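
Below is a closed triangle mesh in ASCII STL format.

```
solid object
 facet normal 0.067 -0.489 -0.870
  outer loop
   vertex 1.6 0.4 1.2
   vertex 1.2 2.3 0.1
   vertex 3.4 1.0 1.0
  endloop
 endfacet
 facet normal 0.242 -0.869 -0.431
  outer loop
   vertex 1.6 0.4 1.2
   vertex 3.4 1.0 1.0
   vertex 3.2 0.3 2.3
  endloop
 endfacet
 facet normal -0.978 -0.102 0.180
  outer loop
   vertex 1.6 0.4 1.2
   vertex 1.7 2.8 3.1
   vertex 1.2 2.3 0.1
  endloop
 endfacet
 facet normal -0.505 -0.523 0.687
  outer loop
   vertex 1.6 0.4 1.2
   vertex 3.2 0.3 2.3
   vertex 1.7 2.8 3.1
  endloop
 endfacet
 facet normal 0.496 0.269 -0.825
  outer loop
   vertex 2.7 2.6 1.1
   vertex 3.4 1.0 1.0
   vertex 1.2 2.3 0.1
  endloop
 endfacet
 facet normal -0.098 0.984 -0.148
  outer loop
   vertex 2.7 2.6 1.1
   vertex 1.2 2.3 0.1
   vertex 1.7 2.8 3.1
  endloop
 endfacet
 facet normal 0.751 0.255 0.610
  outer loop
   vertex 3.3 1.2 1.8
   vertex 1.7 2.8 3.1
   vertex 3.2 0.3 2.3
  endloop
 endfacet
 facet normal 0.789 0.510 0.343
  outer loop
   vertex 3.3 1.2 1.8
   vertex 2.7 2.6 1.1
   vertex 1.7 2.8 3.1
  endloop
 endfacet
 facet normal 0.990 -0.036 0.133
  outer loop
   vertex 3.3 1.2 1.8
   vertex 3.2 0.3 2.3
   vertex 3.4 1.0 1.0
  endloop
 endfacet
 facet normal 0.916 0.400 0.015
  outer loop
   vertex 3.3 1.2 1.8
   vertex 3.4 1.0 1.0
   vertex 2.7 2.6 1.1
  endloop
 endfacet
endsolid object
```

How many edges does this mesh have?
15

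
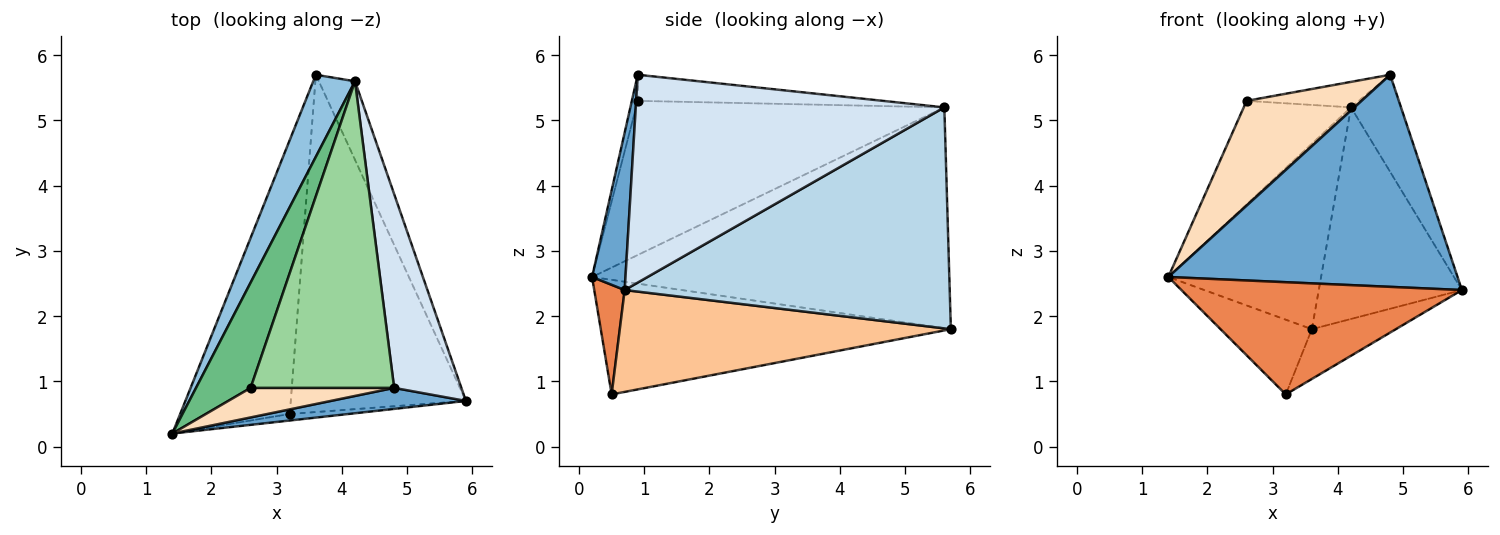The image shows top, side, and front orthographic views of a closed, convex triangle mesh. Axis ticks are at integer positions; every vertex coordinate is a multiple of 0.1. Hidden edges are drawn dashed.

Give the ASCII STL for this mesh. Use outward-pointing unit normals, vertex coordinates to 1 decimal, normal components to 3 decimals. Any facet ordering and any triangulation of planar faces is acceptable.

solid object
 facet normal 0.114 -0.989 0.098
  outer loop
   vertex 4.8 0.9 5.7
   vertex 1.4 0.2 2.6
   vertex 5.9 0.7 2.4
  endloop
 endfacet
 facet normal -0.906 0.387 0.171
  outer loop
   vertex 4.2 5.6 5.2
   vertex 3.6 5.7 1.8
   vertex 1.4 0.2 2.6
  endloop
 endfacet
 facet normal 0.905 0.399 -0.148
  outer loop
   vertex 4.2 5.6 5.2
   vertex 5.9 0.7 2.4
   vertex 3.6 5.7 1.8
  endloop
 endfacet
 facet normal 0.940 0.152 0.304
  outer loop
   vertex 4.2 5.6 5.2
   vertex 4.8 0.9 5.7
   vertex 5.9 0.7 2.4
  endloop
 endfacet
 facet normal 0.108 -0.993 -0.058
  outer loop
   vertex 3.2 0.5 0.8
   vertex 5.9 0.7 2.4
   vertex 1.4 0.2 2.6
  endloop
 endfacet
 facet normal -0.710 0.185 -0.679
  outer loop
   vertex 3.2 0.5 0.8
   vertex 1.4 0.2 2.6
   vertex 3.6 5.7 1.8
  endloop
 endfacet
 facet normal 0.499 0.127 -0.857
  outer loop
   vertex 3.2 0.5 0.8
   vertex 3.6 5.7 1.8
   vertex 5.9 0.7 2.4
  endloop
 endfacet
 facet normal -0.049 -0.961 0.271
  outer loop
   vertex 2.6 0.9 5.3
   vertex 1.4 0.2 2.6
   vertex 4.8 0.9 5.7
  endloop
 endfacet
 facet normal -0.896 0.312 0.317
  outer loop
   vertex 2.6 0.9 5.3
   vertex 4.2 5.6 5.2
   vertex 1.4 0.2 2.6
  endloop
 endfacet
 facet normal -0.178 0.082 0.981
  outer loop
   vertex 2.6 0.9 5.3
   vertex 4.8 0.9 5.7
   vertex 4.2 5.6 5.2
  endloop
 endfacet
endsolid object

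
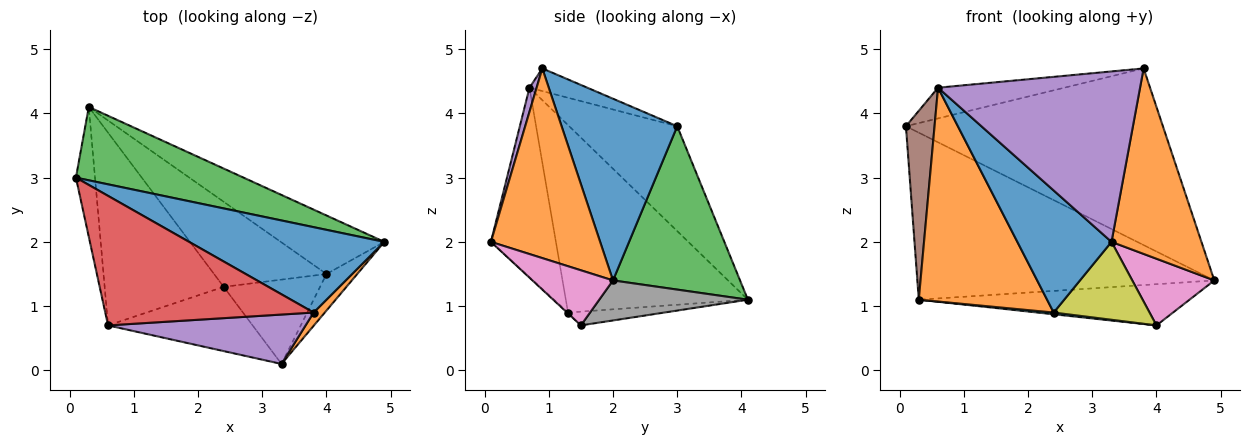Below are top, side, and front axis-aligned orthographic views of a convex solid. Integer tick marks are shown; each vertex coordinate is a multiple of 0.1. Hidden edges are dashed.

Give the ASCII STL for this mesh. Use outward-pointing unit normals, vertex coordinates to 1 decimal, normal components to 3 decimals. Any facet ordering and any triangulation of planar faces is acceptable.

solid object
 facet normal 0.376 0.834 0.403
  outer loop
   vertex 3.8 0.9 4.7
   vertex 4.9 2.0 1.4
   vertex 0.1 3.0 3.8
  endloop
 endfacet
 facet normal 0.771 -0.635 0.045
  outer loop
   vertex 3.8 0.9 4.7
   vertex 3.3 0.1 2.0
   vertex 4.9 2.0 1.4
  endloop
 endfacet
 facet normal 0.365 0.853 0.374
  outer loop
   vertex 0.3 4.1 1.1
   vertex 0.1 3.0 3.8
   vertex 4.9 2.0 1.4
  endloop
 endfacet
 facet normal -0.105 0.230 0.968
  outer loop
   vertex 0.6 0.7 4.4
   vertex 3.8 0.9 4.7
   vertex 0.1 3.0 3.8
  endloop
 endfacet
 facet normal 0.034 -0.960 0.278
  outer loop
   vertex 0.6 0.7 4.4
   vertex 3.3 0.1 2.0
   vertex 3.8 0.9 4.7
  endloop
 endfacet
 facet normal -0.952 -0.252 -0.173
  outer loop
   vertex 0.6 0.7 4.4
   vertex 0.1 3.0 3.8
   vertex 0.3 4.1 1.1
  endloop
 endfacet
 facet normal 0.652 -0.664 -0.364
  outer loop
   vertex 4.0 1.5 0.7
   vertex 4.9 2.0 1.4
   vertex 3.3 0.1 2.0
  endloop
 endfacet
 facet normal 0.301 0.549 -0.780
  outer loop
   vertex 4.0 1.5 0.7
   vertex 0.3 4.1 1.1
   vertex 4.9 2.0 1.4
  endloop
 endfacet
 facet normal -0.007 -0.679 -0.735
  outer loop
   vertex 2.4 1.3 0.9
   vertex 4.0 1.5 0.7
   vertex 3.3 0.1 2.0
  endloop
 endfacet
 facet normal -0.122 -0.020 -0.992
  outer loop
   vertex 2.4 1.3 0.9
   vertex 0.3 4.1 1.1
   vertex 4.0 1.5 0.7
  endloop
 endfacet
 facet normal -0.521 -0.755 -0.397
  outer loop
   vertex 2.4 1.3 0.9
   vertex 3.3 0.1 2.0
   vertex 0.6 0.7 4.4
  endloop
 endfacet
 facet normal -0.726 -0.511 -0.461
  outer loop
   vertex 2.4 1.3 0.9
   vertex 0.6 0.7 4.4
   vertex 0.3 4.1 1.1
  endloop
 endfacet
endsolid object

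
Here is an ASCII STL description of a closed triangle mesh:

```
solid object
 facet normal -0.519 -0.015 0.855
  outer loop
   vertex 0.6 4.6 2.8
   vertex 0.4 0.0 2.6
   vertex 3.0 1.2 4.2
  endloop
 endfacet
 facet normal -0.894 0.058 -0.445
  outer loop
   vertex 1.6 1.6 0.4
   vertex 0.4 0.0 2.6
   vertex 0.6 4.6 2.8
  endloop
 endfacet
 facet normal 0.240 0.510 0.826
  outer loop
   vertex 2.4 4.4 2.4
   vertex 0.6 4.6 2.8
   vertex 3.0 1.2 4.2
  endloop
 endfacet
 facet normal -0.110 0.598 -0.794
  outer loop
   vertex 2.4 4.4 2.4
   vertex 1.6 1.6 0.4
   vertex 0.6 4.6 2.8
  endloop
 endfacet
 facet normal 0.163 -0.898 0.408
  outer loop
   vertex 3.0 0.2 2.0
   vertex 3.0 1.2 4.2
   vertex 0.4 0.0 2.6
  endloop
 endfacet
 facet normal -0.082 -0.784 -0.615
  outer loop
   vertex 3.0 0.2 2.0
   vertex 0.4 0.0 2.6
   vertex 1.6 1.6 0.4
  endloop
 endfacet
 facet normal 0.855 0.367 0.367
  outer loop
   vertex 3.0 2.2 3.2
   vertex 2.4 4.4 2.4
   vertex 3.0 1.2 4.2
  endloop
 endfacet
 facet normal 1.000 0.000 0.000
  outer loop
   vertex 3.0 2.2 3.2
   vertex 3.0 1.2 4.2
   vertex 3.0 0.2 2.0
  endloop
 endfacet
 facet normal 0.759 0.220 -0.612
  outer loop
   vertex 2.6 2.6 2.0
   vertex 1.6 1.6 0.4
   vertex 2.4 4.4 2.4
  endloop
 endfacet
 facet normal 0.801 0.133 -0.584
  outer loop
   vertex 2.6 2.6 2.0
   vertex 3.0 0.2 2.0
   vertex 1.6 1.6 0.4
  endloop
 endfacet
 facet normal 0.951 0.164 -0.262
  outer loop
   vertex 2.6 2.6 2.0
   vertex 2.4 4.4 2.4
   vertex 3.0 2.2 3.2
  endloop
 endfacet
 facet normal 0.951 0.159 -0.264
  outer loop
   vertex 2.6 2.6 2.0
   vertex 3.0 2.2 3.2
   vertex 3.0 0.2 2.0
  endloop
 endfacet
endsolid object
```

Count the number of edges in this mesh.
18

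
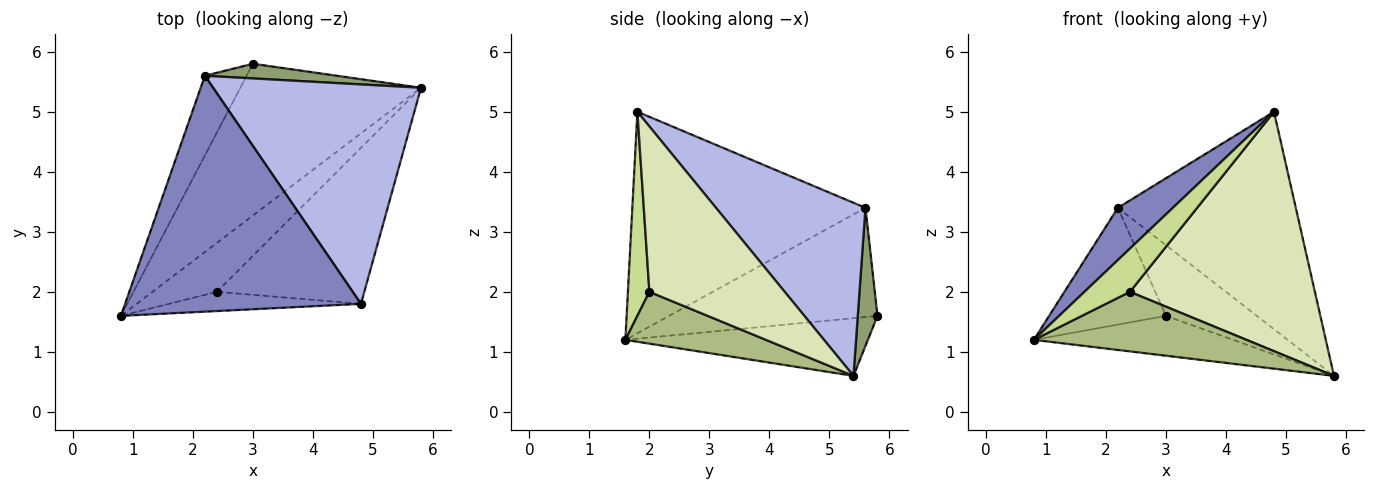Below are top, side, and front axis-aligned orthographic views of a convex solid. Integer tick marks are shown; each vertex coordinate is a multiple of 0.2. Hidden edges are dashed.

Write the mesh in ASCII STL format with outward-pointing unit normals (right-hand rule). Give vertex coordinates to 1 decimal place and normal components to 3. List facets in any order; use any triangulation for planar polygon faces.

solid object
 facet normal -0.295 0.243 -0.924
  outer loop
   vertex 3.0 5.8 1.6
   vertex 5.8 5.4 0.6
   vertex 0.8 1.6 1.2
  endloop
 endfacet
 facet normal -0.676 -0.159 0.720
  outer loop
   vertex 2.2 5.6 3.4
   vertex 0.8 1.6 1.2
   vertex 4.8 1.8 5.0
  endloop
 endfacet
 facet normal -0.828 0.464 -0.316
  outer loop
   vertex 2.2 5.6 3.4
   vertex 3.0 5.8 1.6
   vertex 0.8 1.6 1.2
  endloop
 endfacet
 facet normal 0.509 0.606 0.611
  outer loop
   vertex 2.2 5.6 3.4
   vertex 4.8 1.8 5.0
   vertex 5.8 5.4 0.6
  endloop
 endfacet
 facet normal 0.208 0.958 0.199
  outer loop
   vertex 2.2 5.6 3.4
   vertex 5.8 5.4 0.6
   vertex 3.0 5.8 1.6
  endloop
 endfacet
 facet normal 0.455 -0.688 -0.566
  outer loop
   vertex 2.4 2.0 2.0
   vertex 0.8 1.6 1.2
   vertex 5.8 5.4 0.6
  endloop
 endfacet
 facet normal 0.396 -0.839 -0.373
  outer loop
   vertex 2.4 2.0 2.0
   vertex 4.8 1.8 5.0
   vertex 0.8 1.6 1.2
  endloop
 endfacet
 facet normal 0.523 -0.714 -0.466
  outer loop
   vertex 2.4 2.0 2.0
   vertex 5.8 5.4 0.6
   vertex 4.8 1.8 5.0
  endloop
 endfacet
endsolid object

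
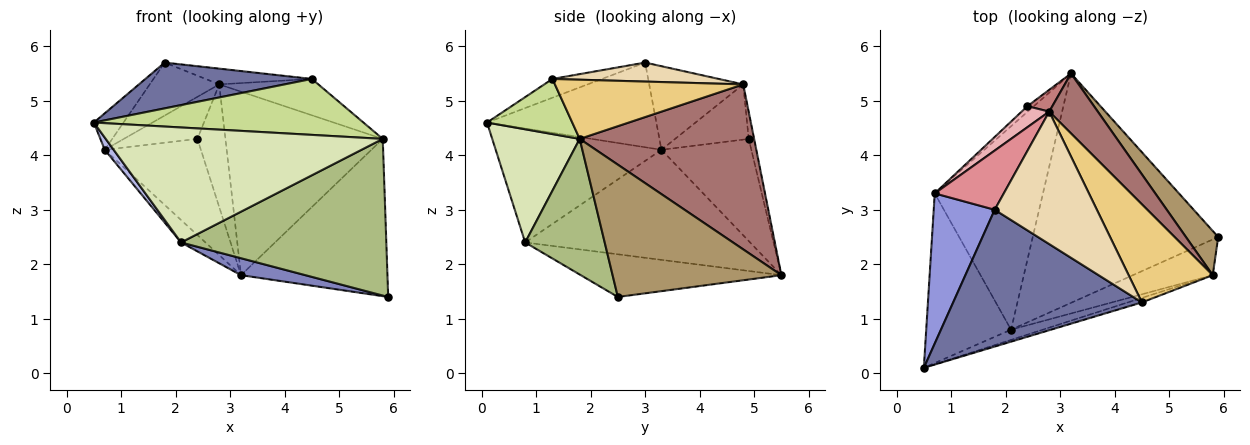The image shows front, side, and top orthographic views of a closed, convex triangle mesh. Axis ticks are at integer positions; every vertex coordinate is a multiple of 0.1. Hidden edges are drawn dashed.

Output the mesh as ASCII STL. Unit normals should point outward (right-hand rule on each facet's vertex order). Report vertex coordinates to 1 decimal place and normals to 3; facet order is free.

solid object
 facet normal -0.094 -0.316 0.944
  outer loop
   vertex 4.5 1.3 5.4
   vertex 1.8 3.0 5.7
   vertex 0.5 0.1 4.6
  endloop
 endfacet
 facet normal -0.224 -0.072 -0.972
  outer loop
   vertex 2.1 0.8 2.4
   vertex 3.2 5.5 1.8
   vertex 5.9 2.5 1.4
  endloop
 endfacet
 facet normal -0.803 0.141 0.579
  outer loop
   vertex 0.7 3.3 4.1
   vertex 0.5 0.1 4.6
   vertex 1.8 3.0 5.7
  endloop
 endfacet
 facet normal -0.801 -0.043 -0.597
  outer loop
   vertex 0.7 3.3 4.1
   vertex 2.1 0.8 2.4
   vertex 0.5 0.1 4.6
  endloop
 endfacet
 facet normal -0.711 0.077 -0.699
  outer loop
   vertex 0.7 3.3 4.1
   vertex 3.2 5.5 1.8
   vertex 2.1 0.8 2.4
  endloop
 endfacet
 facet normal 0.353 -0.912 -0.208
  outer loop
   vertex 5.8 1.8 4.3
   vertex 2.1 0.8 2.4
   vertex 5.9 2.5 1.4
  endloop
 endfacet
 facet normal 0.301 -0.951 -0.077
  outer loop
   vertex 5.8 1.8 4.3
   vertex 4.5 1.3 5.4
   vertex 0.5 0.1 4.6
  endloop
 endfacet
 facet normal 0.300 -0.950 -0.084
  outer loop
   vertex 5.8 1.8 4.3
   vertex 0.5 0.1 4.6
   vertex 2.1 0.8 2.4
  endloop
 endfacet
 facet normal 0.743 0.644 0.181
  outer loop
   vertex 5.8 1.8 4.3
   vertex 5.9 2.5 1.4
   vertex 3.2 5.5 1.8
  endloop
 endfacet
 facet normal -0.682 0.730 -0.043
  outer loop
   vertex 2.4 4.9 4.3
   vertex 3.2 5.5 1.8
   vertex 0.7 3.3 4.1
  endloop
 endfacet
 facet normal 0.551 0.290 0.783
  outer loop
   vertex 2.8 4.8 5.3
   vertex 4.5 1.3 5.4
   vertex 5.8 1.8 4.3
  endloop
 endfacet
 facet normal 0.182 0.116 0.976
  outer loop
   vertex 2.8 4.8 5.3
   vertex 1.8 3.0 5.7
   vertex 4.5 1.3 5.4
  endloop
 endfacet
 facet normal 0.725 0.654 0.214
  outer loop
   vertex 2.8 4.8 5.3
   vertex 5.8 1.8 4.3
   vertex 3.2 5.5 1.8
  endloop
 endfacet
 facet normal -0.188 0.967 0.172
  outer loop
   vertex 2.8 4.8 5.3
   vertex 3.2 5.5 1.8
   vertex 2.4 4.9 4.3
  endloop
 endfacet
 facet normal -0.670 0.495 0.553
  outer loop
   vertex 2.8 4.8 5.3
   vertex 0.7 3.3 4.1
   vertex 1.8 3.0 5.7
  endloop
 endfacet
 facet normal -0.667 0.667 0.333
  outer loop
   vertex 2.8 4.8 5.3
   vertex 2.4 4.9 4.3
   vertex 0.7 3.3 4.1
  endloop
 endfacet
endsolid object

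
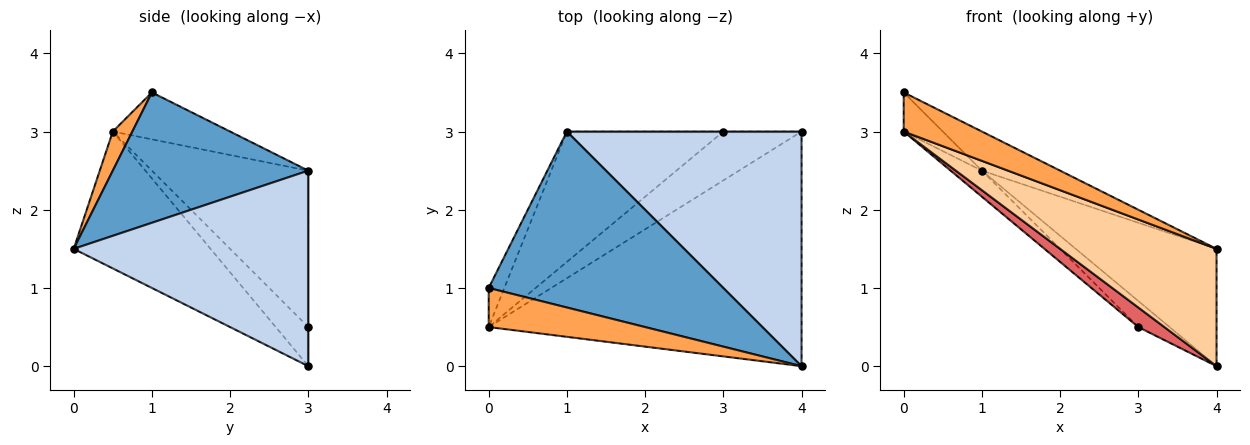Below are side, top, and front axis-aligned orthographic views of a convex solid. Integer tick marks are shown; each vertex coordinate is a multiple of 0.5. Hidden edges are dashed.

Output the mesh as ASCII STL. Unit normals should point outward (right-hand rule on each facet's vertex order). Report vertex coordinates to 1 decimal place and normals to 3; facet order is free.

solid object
 facet normal 0.477 0.191 0.858
  outer loop
   vertex 1.0 3.0 2.5
   vertex 0.0 1.0 3.5
   vertex 4.0 0.0 1.5
  endloop
 endfacet
 facet normal 0.598 0.359 0.717
  outer loop
   vertex 1.0 3.0 2.5
   vertex 4.0 0.0 1.5
   vertex 4.0 3.0 0.0
  endloop
 endfacet
 facet normal 0.174 -0.696 0.696
  outer loop
   vertex 0.0 0.5 3.0
   vertex 4.0 0.0 1.5
   vertex 0.0 1.0 3.5
  endloop
 endfacet
 facet normal -0.364 -0.416 -0.833
  outer loop
   vertex 0.0 0.5 3.0
   vertex 4.0 3.0 0.0
   vertex 4.0 0.0 1.5
  endloop
 endfacet
 facet normal -0.905 0.302 -0.302
  outer loop
   vertex 0.0 0.5 3.0
   vertex 0.0 1.0 3.5
   vertex 1.0 3.0 2.5
  endloop
 endfacet
 facet normal 0.000 1.000 0.000
  outer loop
   vertex 3.0 3.0 0.5
   vertex 1.0 3.0 2.5
   vertex 4.0 3.0 0.0
  endloop
 endfacet
 facet normal -0.421 -0.337 -0.842
  outer loop
   vertex 3.0 3.0 0.5
   vertex 4.0 3.0 0.0
   vertex 0.0 0.5 3.0
  endloop
 endfacet
 facet normal -0.700 0.140 -0.700
  outer loop
   vertex 3.0 3.0 0.5
   vertex 0.0 0.5 3.0
   vertex 1.0 3.0 2.5
  endloop
 endfacet
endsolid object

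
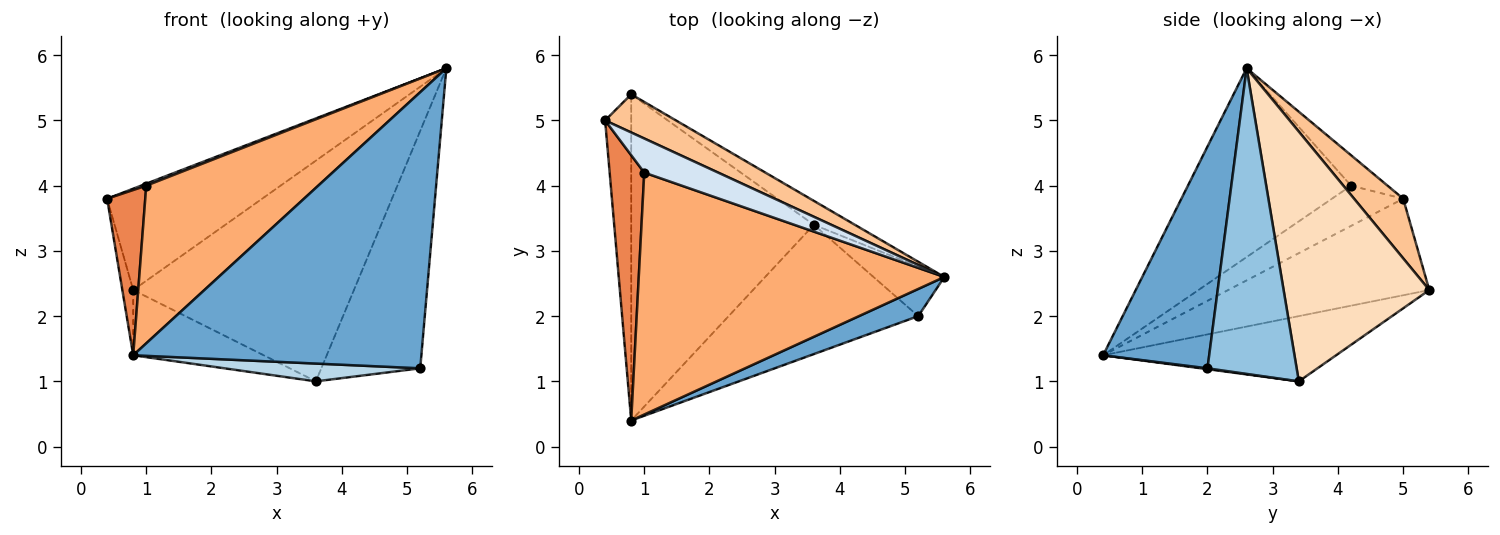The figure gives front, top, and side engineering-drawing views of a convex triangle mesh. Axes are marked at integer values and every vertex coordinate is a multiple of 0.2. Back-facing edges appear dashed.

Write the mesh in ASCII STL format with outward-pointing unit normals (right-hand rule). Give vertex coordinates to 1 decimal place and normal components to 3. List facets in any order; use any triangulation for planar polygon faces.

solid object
 facet normal 0.344 -0.934 0.092
  outer loop
   vertex 5.2 2.0 1.2
   vertex 5.6 2.6 5.8
   vertex 0.8 0.4 1.4
  endloop
 endfacet
 facet normal 0.662 0.734 -0.153
  outer loop
   vertex 5.2 2.0 1.2
   vertex 3.6 3.4 1.0
   vertex 5.6 2.6 5.8
  endloop
 endfacet
 facet normal 0.005 -0.136 -0.991
  outer loop
   vertex 5.2 2.0 1.2
   vertex 0.8 0.4 1.4
   vertex 3.6 3.4 1.0
  endloop
 endfacet
 facet normal -0.380 -0.054 0.923
  outer loop
   vertex 1.0 4.2 4.0
   vertex 5.6 2.6 5.8
   vertex 0.4 5.0 3.8
  endloop
 endfacet
 facet normal -0.703 -0.376 0.604
  outer loop
   vertex 1.0 4.2 4.0
   vertex 0.4 5.0 3.8
   vertex 0.8 0.4 1.4
  endloop
 endfacet
 facet normal -0.460 -0.485 0.744
  outer loop
   vertex 1.0 4.2 4.0
   vertex 0.8 0.4 1.4
   vertex 5.6 2.6 5.8
  endloop
 endfacet
 facet normal 0.284 0.897 0.338
  outer loop
   vertex 0.8 5.4 2.4
   vertex 0.4 5.0 3.8
   vertex 5.6 2.6 5.8
  endloop
 endfacet
 facet normal 0.549 0.831 -0.090
  outer loop
   vertex 0.8 5.4 2.4
   vertex 5.6 2.6 5.8
   vertex 3.6 3.4 1.0
  endloop
 endfacet
 facet normal -0.964 0.052 -0.261
  outer loop
   vertex 0.8 5.4 2.4
   vertex 0.8 0.4 1.4
   vertex 0.4 5.0 3.8
  endloop
 endfacet
 facet normal -0.331 0.185 -0.925
  outer loop
   vertex 0.8 5.4 2.4
   vertex 3.6 3.4 1.0
   vertex 0.8 0.4 1.4
  endloop
 endfacet
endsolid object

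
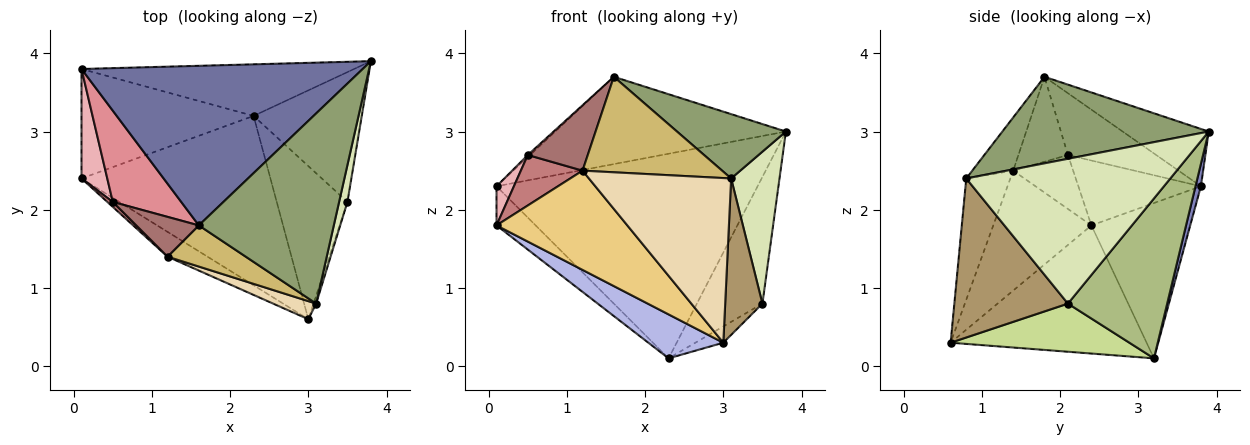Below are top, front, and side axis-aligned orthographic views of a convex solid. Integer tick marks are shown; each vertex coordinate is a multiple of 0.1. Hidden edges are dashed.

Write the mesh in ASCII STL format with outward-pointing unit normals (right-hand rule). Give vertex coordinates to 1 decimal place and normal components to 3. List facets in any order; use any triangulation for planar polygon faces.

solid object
 facet normal -0.176 0.472 0.864
  outer loop
   vertex 1.6 1.8 3.7
   vertex 3.8 3.9 3.0
   vertex 0.1 3.8 2.3
  endloop
 endfacet
 facet normal 0.020 0.969 -0.244
  outer loop
   vertex 2.3 3.2 0.1
   vertex 0.1 3.8 2.3
   vertex 3.8 3.9 3.0
  endloop
 endfacet
 facet normal -0.648 0.256 -0.718
  outer loop
   vertex 0.1 2.4 1.8
   vertex 0.1 3.8 2.3
   vertex 2.3 3.2 0.1
  endloop
 endfacet
 facet normal -0.549 -0.210 -0.809
  outer loop
   vertex 0.1 2.4 1.8
   vertex 2.3 3.2 0.1
   vertex 3.0 0.6 0.3
  endloop
 endfacet
 facet normal 0.519 -0.274 0.810
  outer loop
   vertex 3.1 0.8 2.4
   vertex 3.8 3.9 3.0
   vertex 1.6 1.8 3.7
  endloop
 endfacet
 facet normal 0.727 0.480 -0.492
  outer loop
   vertex 3.5 2.1 0.8
   vertex 2.3 3.2 0.1
   vertex 3.8 3.9 3.0
  endloop
 endfacet
 facet normal 0.561 0.088 -0.823
  outer loop
   vertex 3.5 2.1 0.8
   vertex 3.0 0.6 0.3
   vertex 2.3 3.2 0.1
  endloop
 endfacet
 facet normal 0.972 -0.230 0.056
  outer loop
   vertex 3.5 2.1 0.8
   vertex 3.8 3.9 3.0
   vertex 3.1 0.8 2.4
  endloop
 endfacet
 facet normal 0.950 -0.312 -0.016
  outer loop
   vertex 3.5 2.1 0.8
   vertex 3.1 0.8 2.4
   vertex 3.0 0.6 0.3
  endloop
 endfacet
 facet normal -0.260 -0.887 0.382
  outer loop
   vertex 1.2 1.4 2.5
   vertex 3.1 0.8 2.4
   vertex 1.6 1.8 3.7
  endloop
 endfacet
 facet normal -0.588 -0.784 -0.196
  outer loop
   vertex 1.2 1.4 2.5
   vertex 0.1 2.4 1.8
   vertex 3.0 0.6 0.3
  endloop
 endfacet
 facet normal -0.294 -0.950 0.104
  outer loop
   vertex 1.2 1.4 2.5
   vertex 3.0 0.6 0.3
   vertex 3.1 0.8 2.4
  endloop
 endfacet
 facet normal -0.577 -0.698 0.425
  outer loop
   vertex 0.5 2.1 2.7
   vertex 1.2 1.4 2.5
   vertex 1.6 1.8 3.7
  endloop
 endfacet
 facet normal -0.695 -0.715 0.071
  outer loop
   vertex 0.5 2.1 2.7
   vertex 0.1 2.4 1.8
   vertex 1.2 1.4 2.5
  endloop
 endfacet
 facet normal -0.670 0.017 0.742
  outer loop
   vertex 0.5 2.1 2.7
   vertex 1.6 1.8 3.7
   vertex 0.1 3.8 2.3
  endloop
 endfacet
 facet normal -0.921 -0.131 0.366
  outer loop
   vertex 0.5 2.1 2.7
   vertex 0.1 3.8 2.3
   vertex 0.1 2.4 1.8
  endloop
 endfacet
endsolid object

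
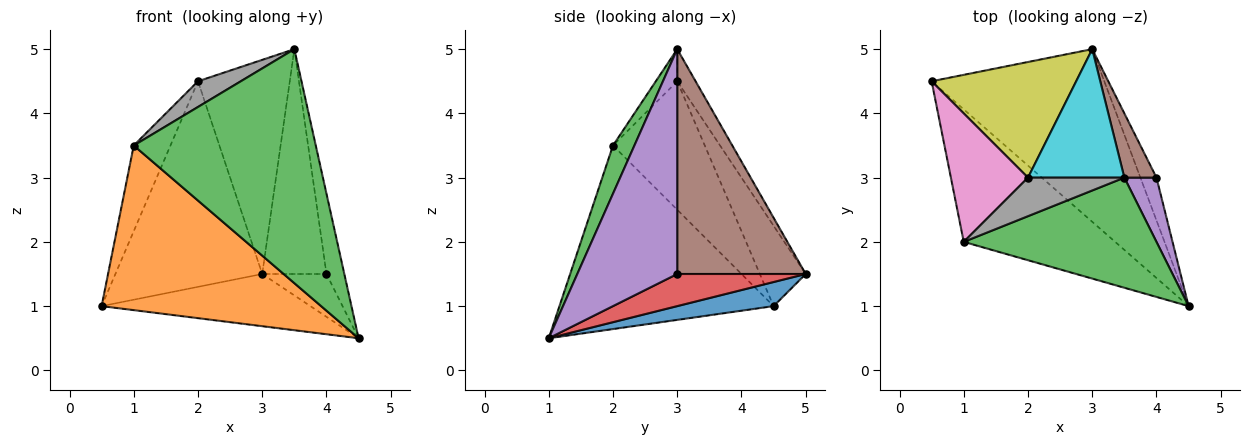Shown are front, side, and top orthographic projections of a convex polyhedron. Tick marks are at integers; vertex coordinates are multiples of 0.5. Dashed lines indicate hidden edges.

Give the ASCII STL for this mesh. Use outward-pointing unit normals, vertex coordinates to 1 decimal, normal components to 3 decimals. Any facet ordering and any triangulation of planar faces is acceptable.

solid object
 facet normal 0.132 0.287 -0.949
  outer loop
   vertex 3.0 5.0 1.5
   vertex 4.5 1.0 0.5
   vertex 0.5 4.5 1.0
  endloop
 endfacet
 facet normal -0.605 -0.620 -0.499
  outer loop
   vertex 1.0 2.0 3.5
   vertex 0.5 4.5 1.0
   vertex 4.5 1.0 0.5
  endloop
 endfacet
 facet normal 0.106 -0.900 0.423
  outer loop
   vertex 1.0 2.0 3.5
   vertex 4.5 1.0 0.5
   vertex 3.5 3.0 5.0
  endloop
 endfacet
 facet normal 0.816 0.408 -0.408
  outer loop
   vertex 4.0 3.0 1.5
   vertex 4.5 1.0 0.5
   vertex 3.0 5.0 1.5
  endloop
 endfacet
 facet normal 0.975 0.174 0.139
  outer loop
   vertex 4.0 3.0 1.5
   vertex 3.5 3.0 5.0
   vertex 4.5 1.0 0.5
  endloop
 endfacet
 facet normal 0.887 0.444 0.127
  outer loop
   vertex 4.0 3.0 1.5
   vertex 3.0 5.0 1.5
   vertex 3.5 3.0 5.0
  endloop
 endfacet
 facet normal -0.811 0.324 0.487
  outer loop
   vertex 2.0 3.0 4.5
   vertex 0.5 4.5 1.0
   vertex 1.0 2.0 3.5
  endloop
 endfacet
 facet normal -0.267 -0.535 0.802
  outer loop
   vertex 2.0 3.0 4.5
   vertex 1.0 2.0 3.5
   vertex 3.5 3.0 5.0
  endloop
 endfacet
 facet normal -0.263 0.841 0.473
  outer loop
   vertex 2.0 3.0 4.5
   vertex 3.0 5.0 1.5
   vertex 0.5 4.5 1.0
  endloop
 endfacet
 facet normal -0.169 0.845 0.507
  outer loop
   vertex 2.0 3.0 4.5
   vertex 3.5 3.0 5.0
   vertex 3.0 5.0 1.5
  endloop
 endfacet
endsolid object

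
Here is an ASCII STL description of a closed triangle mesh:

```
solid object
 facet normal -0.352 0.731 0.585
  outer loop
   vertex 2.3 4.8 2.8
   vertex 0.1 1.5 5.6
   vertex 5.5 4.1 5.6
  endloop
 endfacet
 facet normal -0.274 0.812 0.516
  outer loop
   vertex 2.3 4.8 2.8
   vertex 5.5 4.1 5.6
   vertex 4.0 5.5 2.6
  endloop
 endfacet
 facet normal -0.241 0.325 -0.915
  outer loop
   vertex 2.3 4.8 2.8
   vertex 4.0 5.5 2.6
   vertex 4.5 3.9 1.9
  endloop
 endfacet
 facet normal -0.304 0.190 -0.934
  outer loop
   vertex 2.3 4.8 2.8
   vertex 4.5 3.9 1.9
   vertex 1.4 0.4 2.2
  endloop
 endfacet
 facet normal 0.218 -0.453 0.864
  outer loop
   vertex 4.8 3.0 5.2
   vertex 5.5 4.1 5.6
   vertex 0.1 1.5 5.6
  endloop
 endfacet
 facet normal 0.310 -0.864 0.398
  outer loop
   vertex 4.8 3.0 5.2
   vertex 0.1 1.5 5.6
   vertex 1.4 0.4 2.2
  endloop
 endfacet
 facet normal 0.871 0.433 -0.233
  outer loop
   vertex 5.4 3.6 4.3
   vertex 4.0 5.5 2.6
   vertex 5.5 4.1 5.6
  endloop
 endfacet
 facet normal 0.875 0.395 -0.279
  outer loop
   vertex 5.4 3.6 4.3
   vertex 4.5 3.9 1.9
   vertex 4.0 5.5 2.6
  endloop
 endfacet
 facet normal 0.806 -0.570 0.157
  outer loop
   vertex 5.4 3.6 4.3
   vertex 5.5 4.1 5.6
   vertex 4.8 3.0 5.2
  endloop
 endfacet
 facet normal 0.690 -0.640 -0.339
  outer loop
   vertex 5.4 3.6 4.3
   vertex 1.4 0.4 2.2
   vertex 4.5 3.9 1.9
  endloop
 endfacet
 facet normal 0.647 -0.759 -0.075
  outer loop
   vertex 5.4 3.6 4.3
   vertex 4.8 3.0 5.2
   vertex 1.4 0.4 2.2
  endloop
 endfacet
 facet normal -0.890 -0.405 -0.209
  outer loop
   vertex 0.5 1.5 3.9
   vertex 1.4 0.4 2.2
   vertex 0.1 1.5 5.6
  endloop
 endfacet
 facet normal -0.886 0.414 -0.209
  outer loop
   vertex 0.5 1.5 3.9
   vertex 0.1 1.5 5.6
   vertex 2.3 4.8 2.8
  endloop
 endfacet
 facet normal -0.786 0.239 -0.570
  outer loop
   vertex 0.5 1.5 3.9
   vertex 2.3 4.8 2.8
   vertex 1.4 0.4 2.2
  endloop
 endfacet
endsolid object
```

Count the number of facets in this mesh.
14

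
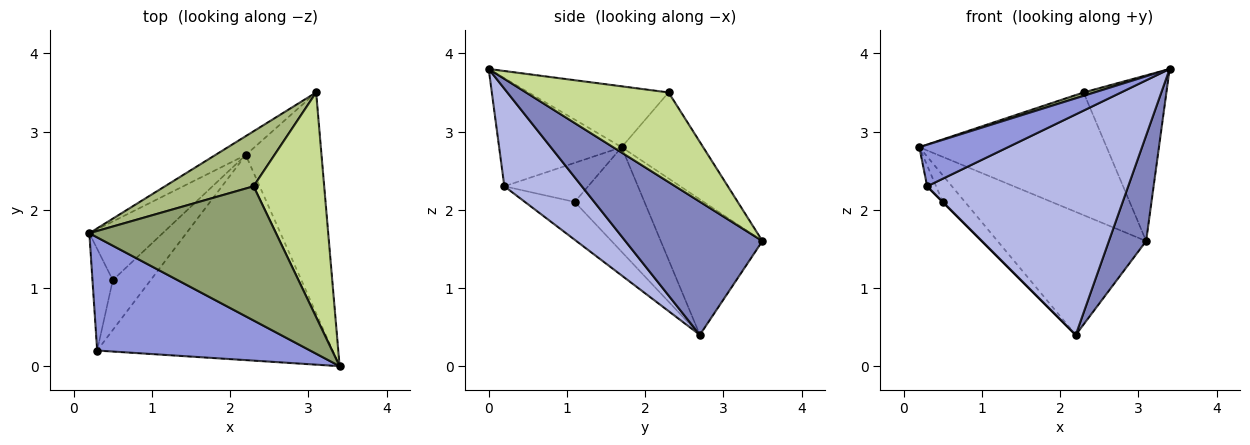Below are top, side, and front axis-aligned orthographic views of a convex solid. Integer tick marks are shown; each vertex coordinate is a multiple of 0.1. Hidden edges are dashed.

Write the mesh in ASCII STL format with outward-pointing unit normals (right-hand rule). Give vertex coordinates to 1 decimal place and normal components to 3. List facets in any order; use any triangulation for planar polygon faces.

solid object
 facet normal -0.560 0.819 -0.126
  outer loop
   vertex 2.2 2.7 0.4
   vertex 0.2 1.7 2.8
   vertex 3.1 3.5 1.6
  endloop
 endfacet
 facet normal 0.846 -0.230 -0.481
  outer loop
   vertex 2.2 2.7 0.4
   vertex 3.1 3.5 1.6
   vertex 3.4 0.0 3.8
  endloop
 endfacet
 facet normal -0.430 -0.311 0.847
  outer loop
   vertex 0.3 0.2 2.3
   vertex 3.4 0.0 3.8
   vertex 0.2 1.7 2.8
  endloop
 endfacet
 facet normal 0.272 -0.705 -0.655
  outer loop
   vertex 0.3 0.2 2.3
   vertex 2.2 2.7 0.4
   vertex 3.4 0.0 3.8
  endloop
 endfacet
 facet normal -0.310 -0.024 0.950
  outer loop
   vertex 2.3 2.3 3.5
   vertex 0.2 1.7 2.8
   vertex 3.4 0.0 3.8
  endloop
 endfacet
 facet normal -0.369 0.848 0.380
  outer loop
   vertex 2.3 2.3 3.5
   vertex 3.1 3.5 1.6
   vertex 0.2 1.7 2.8
  endloop
 endfacet
 facet normal 0.715 0.415 0.563
  outer loop
   vertex 2.3 2.3 3.5
   vertex 3.4 0.0 3.8
   vertex 3.1 3.5 1.6
  endloop
 endfacet
 facet normal -0.792 0.252 -0.555
  outer loop
   vertex 0.5 1.1 2.1
   vertex 0.2 1.7 2.8
   vertex 2.2 2.7 0.4
  endloop
 endfacet
 facet normal -0.883 0.094 -0.459
  outer loop
   vertex 0.5 1.1 2.1
   vertex 0.3 0.2 2.3
   vertex 0.2 1.7 2.8
  endloop
 endfacet
 facet normal -0.707 0.000 -0.707
  outer loop
   vertex 0.5 1.1 2.1
   vertex 2.2 2.7 0.4
   vertex 0.3 0.2 2.3
  endloop
 endfacet
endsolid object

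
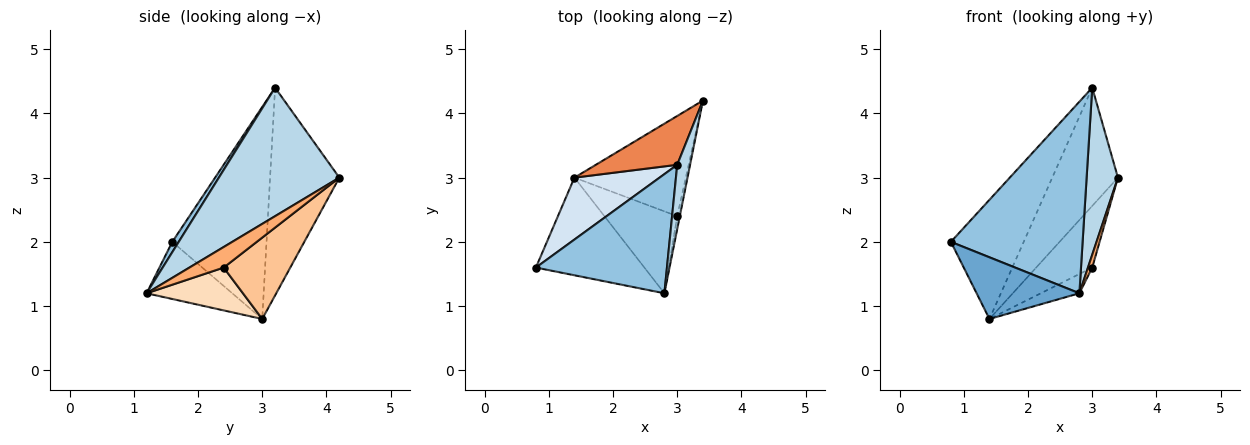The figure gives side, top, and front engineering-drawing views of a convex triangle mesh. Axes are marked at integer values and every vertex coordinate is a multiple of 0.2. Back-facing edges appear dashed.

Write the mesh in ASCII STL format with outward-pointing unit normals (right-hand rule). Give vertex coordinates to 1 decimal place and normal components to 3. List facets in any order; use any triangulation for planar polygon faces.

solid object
 facet normal -0.407 -0.488 -0.772
  outer loop
   vertex 1.4 3.0 0.8
   vertex 2.8 1.2 1.2
   vertex 0.8 1.6 2.0
  endloop
 endfacet
 facet normal 0.041 -0.848 0.528
  outer loop
   vertex 3.0 3.2 4.4
   vertex 0.8 1.6 2.0
   vertex 2.8 1.2 1.2
  endloop
 endfacet
 facet normal 0.963 -0.250 0.096
  outer loop
   vertex 3.0 3.2 4.4
   vertex 2.8 1.2 1.2
   vertex 3.4 4.2 3.0
  endloop
 endfacet
 facet normal -0.754 0.583 0.303
  outer loop
   vertex 3.0 3.2 4.4
   vertex 1.4 3.0 0.8
   vertex 0.8 1.6 2.0
  endloop
 endfacet
 facet normal -0.698 0.662 0.273
  outer loop
   vertex 3.0 3.2 4.4
   vertex 3.4 4.2 3.0
   vertex 1.4 3.0 0.8
  endloop
 endfacet
 facet normal 0.985 -0.123 -0.123
  outer loop
   vertex 3.0 2.4 1.6
   vertex 3.4 4.2 3.0
   vertex 2.8 1.2 1.2
  endloop
 endfacet
 facet normal 0.528 0.445 -0.723
  outer loop
   vertex 3.0 2.4 1.6
   vertex 1.4 3.0 0.8
   vertex 3.4 4.2 3.0
  endloop
 endfacet
 facet normal 0.497 0.199 -0.845
  outer loop
   vertex 3.0 2.4 1.6
   vertex 2.8 1.2 1.2
   vertex 1.4 3.0 0.8
  endloop
 endfacet
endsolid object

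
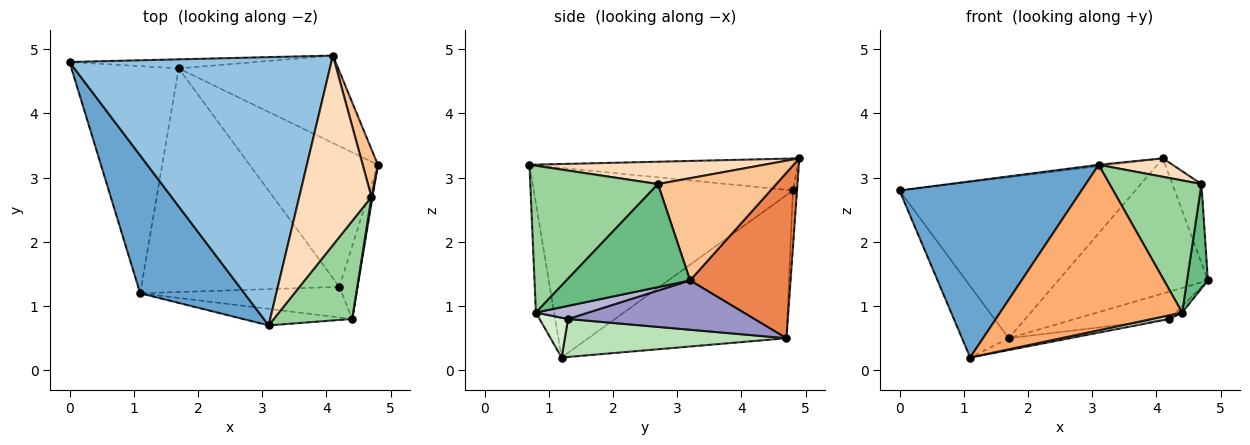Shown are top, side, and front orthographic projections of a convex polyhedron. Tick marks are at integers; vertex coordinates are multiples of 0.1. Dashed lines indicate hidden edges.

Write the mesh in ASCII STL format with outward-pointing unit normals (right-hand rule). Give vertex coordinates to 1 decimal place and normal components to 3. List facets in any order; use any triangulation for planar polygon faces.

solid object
 facet normal -0.746 -0.524 0.410
  outer loop
   vertex 3.1 0.7 3.2
   vertex 0.0 4.8 2.8
   vertex 1.1 1.2 0.2
  endloop
 endfacet
 facet normal -0.121 0.005 0.993
  outer loop
   vertex 4.1 4.9 3.3
   vertex 0.0 4.8 2.8
   vertex 3.1 0.7 3.2
  endloop
 endfacet
 facet normal -0.786 0.185 -0.589
  outer loop
   vertex 1.7 4.7 0.5
   vertex 1.1 1.2 0.2
   vertex 0.0 4.8 2.8
  endloop
 endfacet
 facet normal -0.017 0.998 -0.056
  outer loop
   vertex 1.7 4.7 0.5
   vertex 0.0 4.8 2.8
   vertex 4.1 4.9 3.3
  endloop
 endfacet
 facet normal 0.491 0.731 -0.473
  outer loop
   vertex 1.7 4.7 0.5
   vertex 4.1 4.9 3.3
   vertex 4.8 3.2 1.4
  endloop
 endfacet
 facet normal -0.099 -0.990 -0.099
  outer loop
   vertex 4.4 0.8 0.9
   vertex 3.1 0.7 3.2
   vertex 1.1 1.2 0.2
  endloop
 endfacet
 facet normal 0.961 0.236 0.143
  outer loop
   vertex 4.7 2.7 2.9
   vertex 4.8 3.2 1.4
   vertex 4.1 4.9 3.3
  endloop
 endfacet
 facet normal 0.294 -0.093 0.951
  outer loop
   vertex 4.7 2.7 2.9
   vertex 4.1 4.9 3.3
   vertex 3.1 0.7 3.2
  endloop
 endfacet
 facet normal 0.986 -0.166 0.010
  outer loop
   vertex 4.7 2.7 2.9
   vertex 4.4 0.8 0.9
   vertex 4.8 3.2 1.4
  endloop
 endfacet
 facet normal 0.745 -0.536 0.398
  outer loop
   vertex 4.7 2.7 2.9
   vertex 3.1 0.7 3.2
   vertex 4.4 0.8 0.9
  endloop
 endfacet
 facet normal 0.188 0.052 -0.981
  outer loop
   vertex 4.2 1.3 0.8
   vertex 1.1 1.2 0.2
   vertex 1.7 4.7 0.5
  endloop
 endfacet
 facet normal 0.192 -0.118 -0.974
  outer loop
   vertex 4.2 1.3 0.8
   vertex 4.4 0.8 0.9
   vertex 1.1 1.2 0.2
  endloop
 endfacet
 facet normal 0.353 0.179 -0.918
  outer loop
   vertex 4.2 1.3 0.8
   vertex 1.7 4.7 0.5
   vertex 4.8 3.2 1.4
  endloop
 endfacet
 facet normal 0.583 0.071 -0.809
  outer loop
   vertex 4.2 1.3 0.8
   vertex 4.8 3.2 1.4
   vertex 4.4 0.8 0.9
  endloop
 endfacet
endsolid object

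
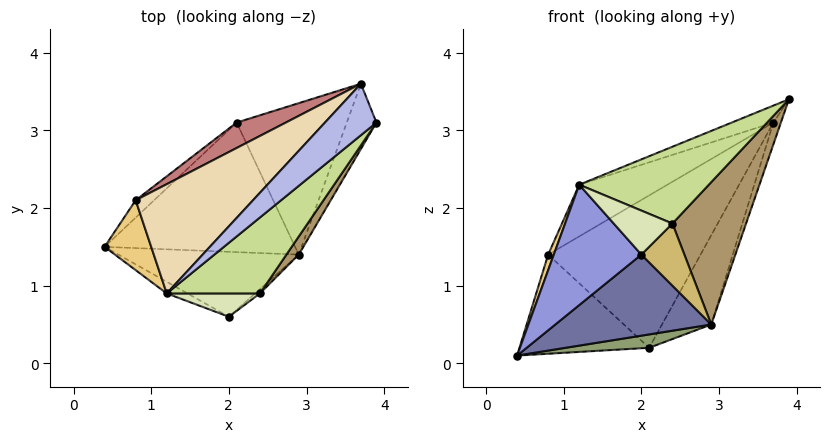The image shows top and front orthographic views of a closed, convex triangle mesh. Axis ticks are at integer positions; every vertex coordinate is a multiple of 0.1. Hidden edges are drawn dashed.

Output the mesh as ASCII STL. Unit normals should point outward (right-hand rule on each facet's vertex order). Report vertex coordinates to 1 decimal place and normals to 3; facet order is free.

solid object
 facet normal 0.069 -0.779 -0.624
  outer loop
   vertex 2.9 1.4 0.5
   vertex 2.0 0.6 1.4
   vertex 0.4 1.5 0.1
  endloop
 endfacet
 facet normal 0.911 0.130 -0.391
  outer loop
   vertex 2.9 1.4 0.5
   vertex 3.7 3.6 3.1
   vertex 3.9 3.1 3.4
  endloop
 endfacet
 facet normal -0.434 -0.897 -0.087
  outer loop
   vertex 1.2 0.9 2.3
   vertex 0.4 1.5 0.1
   vertex 2.0 0.6 1.4
  endloop
 endfacet
 facet normal -0.540 0.263 0.799
  outer loop
   vertex 1.2 0.9 2.3
   vertex 3.9 3.1 3.4
   vertex 3.7 3.6 3.1
  endloop
 endfacet
 facet normal 0.153 -0.101 -0.983
  outer loop
   vertex 2.1 3.1 0.2
   vertex 2.9 1.4 0.5
   vertex 0.4 1.5 0.1
  endloop
 endfacet
 facet normal 0.814 0.295 -0.500
  outer loop
   vertex 2.1 3.1 0.2
   vertex 3.7 3.6 3.1
   vertex 2.9 1.4 0.5
  endloop
 endfacet
 facet normal 0.281 -0.682 0.675
  outer loop
   vertex 2.4 0.9 1.8
   vertex 3.9 3.1 3.4
   vertex 1.2 0.9 2.3
  endloop
 endfacet
 facet normal 0.191 -0.867 0.459
  outer loop
   vertex 2.4 0.9 1.8
   vertex 1.2 0.9 2.3
   vertex 2.0 0.6 1.4
  endloop
 endfacet
 facet normal 0.797 -0.599 0.076
  outer loop
   vertex 2.4 0.9 1.8
   vertex 2.9 1.4 0.5
   vertex 3.9 3.1 3.4
  endloop
 endfacet
 facet normal 0.633 -0.772 -0.054
  outer loop
   vertex 2.4 0.9 1.8
   vertex 2.0 0.6 1.4
   vertex 2.9 1.4 0.5
  endloop
 endfacet
 facet normal -0.943 -0.072 0.323
  outer loop
   vertex 0.8 2.1 1.4
   vertex 0.4 1.5 0.1
   vertex 1.2 0.9 2.3
  endloop
 endfacet
 facet normal -0.601 0.342 0.723
  outer loop
   vertex 0.8 2.1 1.4
   vertex 1.2 0.9 2.3
   vertex 3.7 3.6 3.1
  endloop
 endfacet
 facet normal -0.676 0.726 -0.127
  outer loop
   vertex 0.8 2.1 1.4
   vertex 2.1 3.1 0.2
   vertex 0.4 1.5 0.1
  endloop
 endfacet
 facet normal -0.519 0.843 0.141
  outer loop
   vertex 0.8 2.1 1.4
   vertex 3.7 3.6 3.1
   vertex 2.1 3.1 0.2
  endloop
 endfacet
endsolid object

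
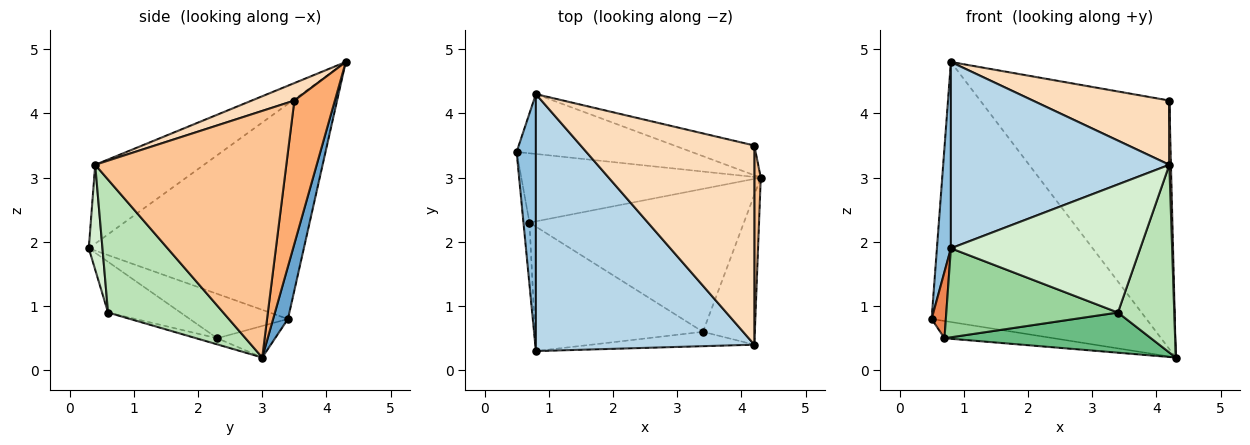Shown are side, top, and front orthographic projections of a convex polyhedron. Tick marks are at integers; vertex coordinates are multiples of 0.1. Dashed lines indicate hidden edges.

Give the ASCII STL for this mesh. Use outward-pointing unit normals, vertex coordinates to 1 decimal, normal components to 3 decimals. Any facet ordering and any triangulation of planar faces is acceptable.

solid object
 facet normal 0.067 0.972 -0.224
  outer loop
   vertex 0.8 4.3 4.8
   vertex 4.3 3.0 0.2
   vertex 0.5 3.4 0.8
  endloop
 endfacet
 facet normal -0.994 -0.065 0.089
  outer loop
   vertex 0.8 4.3 4.8
   vertex 0.5 3.4 0.8
   vertex 0.8 0.3 1.9
  endloop
 endfacet
 facet normal -0.281 -0.563 0.777
  outer loop
   vertex 4.2 0.4 3.2
   vertex 0.8 4.3 4.8
   vertex 0.8 0.3 1.9
  endloop
 endfacet
 facet normal -0.127 0.239 -0.963
  outer loop
   vertex 0.7 2.3 0.5
   vertex 0.5 3.4 0.8
   vertex 4.3 3.0 0.2
  endloop
 endfacet
 facet normal -0.981 -0.142 -0.133
  outer loop
   vertex 0.7 2.3 0.5
   vertex 0.8 0.3 1.9
   vertex 0.5 3.4 0.8
  endloop
 endfacet
 facet normal 0.208 0.971 -0.116
  outer loop
   vertex 4.2 3.5 4.2
   vertex 4.3 3.0 0.2
   vertex 0.8 4.3 4.8
  endloop
 endfacet
 facet normal 1.000 -0.008 0.026
  outer loop
   vertex 4.2 3.5 4.2
   vertex 4.2 0.4 3.2
   vertex 4.3 3.0 0.2
  endloop
 endfacet
 facet normal 0.095 -0.306 0.947
  outer loop
   vertex 4.2 3.5 4.2
   vertex 0.8 4.3 4.8
   vertex 4.2 0.4 3.2
  endloop
 endfacet
 facet normal -0.028 -0.270 -0.962
  outer loop
   vertex 3.4 0.6 0.9
   vertex 0.7 2.3 0.5
   vertex 4.3 3.0 0.2
  endloop
 endfacet
 facet normal -0.239 -0.565 -0.790
  outer loop
   vertex 3.4 0.6 0.9
   vertex 0.8 0.3 1.9
   vertex 0.7 2.3 0.5
  endloop
 endfacet
 facet normal 0.848 -0.414 -0.331
  outer loop
   vertex 3.4 0.6 0.9
   vertex 4.3 3.0 0.2
   vertex 4.2 0.4 3.2
  endloop
 endfacet
 facet normal 0.072 -0.991 -0.111
  outer loop
   vertex 3.4 0.6 0.9
   vertex 4.2 0.4 3.2
   vertex 0.8 0.3 1.9
  endloop
 endfacet
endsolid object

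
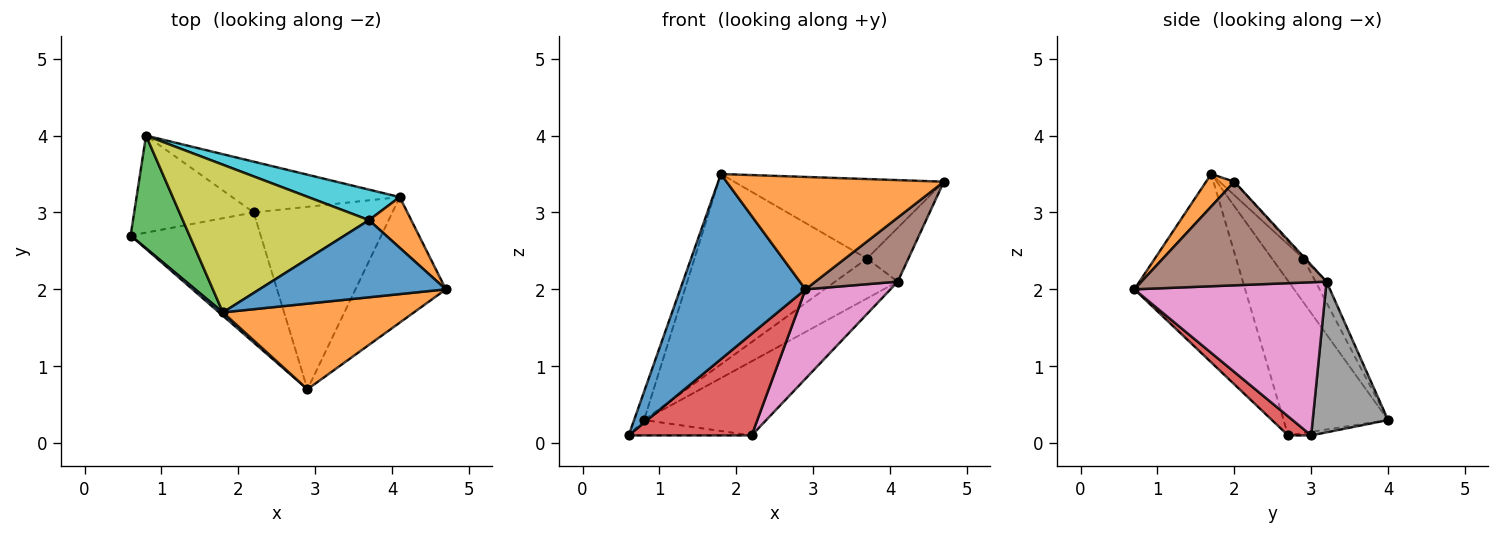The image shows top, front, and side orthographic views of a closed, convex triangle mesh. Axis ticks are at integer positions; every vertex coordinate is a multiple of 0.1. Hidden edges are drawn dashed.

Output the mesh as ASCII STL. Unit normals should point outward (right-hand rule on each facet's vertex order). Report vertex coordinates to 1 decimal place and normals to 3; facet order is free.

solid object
 facet normal -0.662 -0.749 0.014
  outer loop
   vertex 1.8 1.7 3.5
   vertex 0.6 2.7 0.1
   vertex 2.9 0.7 2.0
  endloop
 endfacet
 facet normal 0.103 -0.791 0.603
  outer loop
   vertex 1.8 1.7 3.5
   vertex 2.9 0.7 2.0
   vertex 4.7 2.0 3.4
  endloop
 endfacet
 facet normal -0.931 0.089 0.355
  outer loop
   vertex 0.8 4.0 0.3
   vertex 0.6 2.7 0.1
   vertex 1.8 1.7 3.5
  endloop
 endfacet
 facet normal 0.115 -0.612 -0.783
  outer loop
   vertex 2.2 3.0 0.1
   vertex 2.9 0.7 2.0
   vertex 0.6 2.7 0.1
  endloop
 endfacet
 facet normal -0.029 0.156 -0.987
  outer loop
   vertex 2.2 3.0 0.1
   vertex 0.6 2.7 0.1
   vertex 0.8 4.0 0.3
  endloop
 endfacet
 facet normal 0.714 -0.318 -0.623
  outer loop
   vertex 4.1 3.2 2.1
   vertex 4.7 2.0 3.4
   vertex 2.9 0.7 2.0
  endloop
 endfacet
 facet normal 0.704 -0.312 -0.638
  outer loop
   vertex 4.1 3.2 2.1
   vertex 2.9 0.7 2.0
   vertex 2.2 3.0 0.1
  endloop
 endfacet
 facet normal 0.453 0.735 -0.504
  outer loop
   vertex 4.1 3.2 2.1
   vertex 2.2 3.0 0.1
   vertex 0.8 4.0 0.3
  endloop
 endfacet
 facet normal -0.143 0.782 0.607
  outer loop
   vertex 3.7 2.9 2.4
   vertex 0.8 4.0 0.3
   vertex 1.8 1.7 3.5
  endloop
 endfacet
 facet normal -0.138 0.786 0.602
  outer loop
   vertex 3.7 2.9 2.4
   vertex 4.1 3.2 2.1
   vertex 0.8 4.0 0.3
  endloop
 endfacet
 facet normal -0.050 0.717 0.695
  outer loop
   vertex 3.7 2.9 2.4
   vertex 1.8 1.7 3.5
   vertex 4.7 2.0 3.4
  endloop
 endfacet
 facet normal -0.031 0.727 0.686
  outer loop
   vertex 3.7 2.9 2.4
   vertex 4.7 2.0 3.4
   vertex 4.1 3.2 2.1
  endloop
 endfacet
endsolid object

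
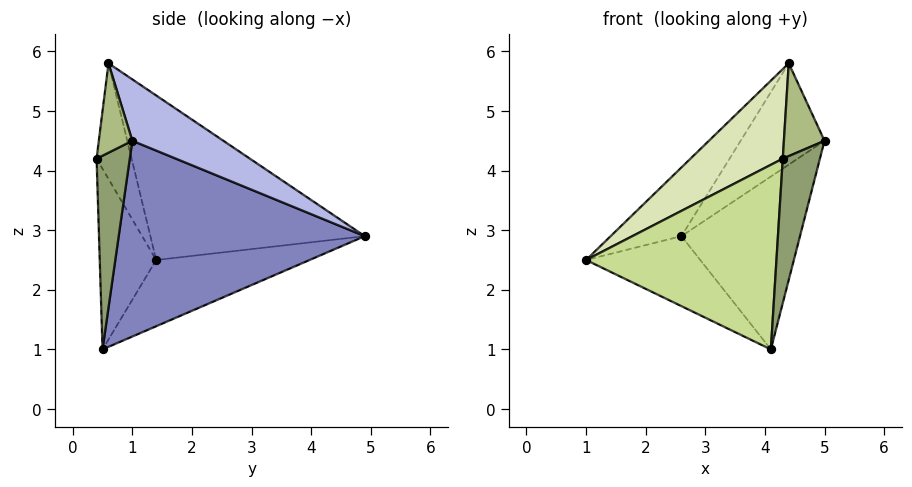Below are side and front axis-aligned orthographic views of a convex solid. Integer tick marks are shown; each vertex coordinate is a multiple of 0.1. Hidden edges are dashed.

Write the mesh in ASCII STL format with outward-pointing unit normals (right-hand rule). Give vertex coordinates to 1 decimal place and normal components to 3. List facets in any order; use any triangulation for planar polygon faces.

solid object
 facet normal -0.356 0.265 -0.896
  outer loop
   vertex 4.1 0.5 1.0
   vertex 1.0 1.4 2.5
   vertex 2.6 4.9 2.9
  endloop
 endfacet
 facet normal 0.864 0.416 -0.282
  outer loop
   vertex 4.1 0.5 1.0
   vertex 2.6 4.9 2.9
   vertex 5.0 1.0 4.5
  endloop
 endfacet
 facet normal -0.653 0.216 0.726
  outer loop
   vertex 4.4 0.6 5.8
   vertex 2.6 4.9 2.9
   vertex 1.0 1.4 2.5
  endloop
 endfacet
 facet normal 0.645 0.594 0.481
  outer loop
   vertex 4.4 0.6 5.8
   vertex 5.0 1.0 4.5
   vertex 2.6 4.9 2.9
  endloop
 endfacet
 facet normal 0.665 -0.744 -0.065
  outer loop
   vertex 4.3 0.4 4.2
   vertex 4.1 0.5 1.0
   vertex 5.0 1.0 4.5
  endloop
 endfacet
 facet normal 0.636 -0.770 0.057
  outer loop
   vertex 4.3 0.4 4.2
   vertex 5.0 1.0 4.5
   vertex 4.4 0.6 5.8
  endloop
 endfacet
 facet normal -0.284 -0.959 -0.012
  outer loop
   vertex 4.3 0.4 4.2
   vertex 1.0 1.4 2.5
   vertex 4.1 0.5 1.0
  endloop
 endfacet
 facet normal -0.352 -0.926 0.138
  outer loop
   vertex 4.3 0.4 4.2
   vertex 4.4 0.6 5.8
   vertex 1.0 1.4 2.5
  endloop
 endfacet
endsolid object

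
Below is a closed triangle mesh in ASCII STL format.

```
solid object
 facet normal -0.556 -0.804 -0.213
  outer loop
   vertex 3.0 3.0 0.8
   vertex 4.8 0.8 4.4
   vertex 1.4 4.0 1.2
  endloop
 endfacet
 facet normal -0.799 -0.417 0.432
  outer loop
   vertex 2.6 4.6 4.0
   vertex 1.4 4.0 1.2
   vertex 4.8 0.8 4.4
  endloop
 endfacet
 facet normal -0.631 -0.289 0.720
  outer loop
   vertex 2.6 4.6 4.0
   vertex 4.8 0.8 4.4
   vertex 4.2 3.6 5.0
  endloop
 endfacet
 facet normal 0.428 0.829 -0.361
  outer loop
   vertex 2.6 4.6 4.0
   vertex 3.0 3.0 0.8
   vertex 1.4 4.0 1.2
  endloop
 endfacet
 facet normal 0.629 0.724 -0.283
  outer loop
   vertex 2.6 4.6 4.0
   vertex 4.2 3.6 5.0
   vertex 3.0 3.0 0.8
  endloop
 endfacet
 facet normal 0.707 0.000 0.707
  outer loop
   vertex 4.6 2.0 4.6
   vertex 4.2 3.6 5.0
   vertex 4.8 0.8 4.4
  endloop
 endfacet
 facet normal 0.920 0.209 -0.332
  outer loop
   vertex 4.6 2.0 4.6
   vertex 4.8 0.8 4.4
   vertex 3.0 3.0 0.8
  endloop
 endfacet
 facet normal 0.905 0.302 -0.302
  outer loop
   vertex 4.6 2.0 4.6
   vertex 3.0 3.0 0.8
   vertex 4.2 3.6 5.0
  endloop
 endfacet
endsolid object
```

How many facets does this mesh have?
8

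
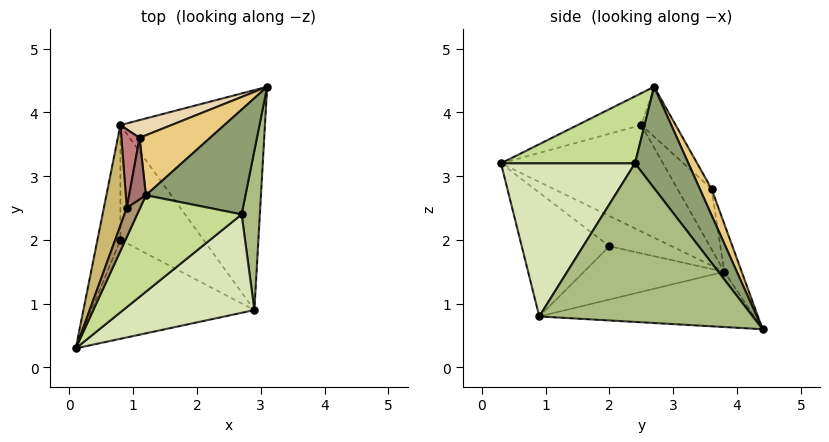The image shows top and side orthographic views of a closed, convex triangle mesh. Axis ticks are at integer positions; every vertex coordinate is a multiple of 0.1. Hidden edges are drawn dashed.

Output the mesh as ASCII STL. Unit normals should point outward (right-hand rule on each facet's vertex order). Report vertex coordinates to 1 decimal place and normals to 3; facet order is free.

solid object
 facet normal -0.570 -0.338 -0.749
  outer loop
   vertex 2.9 0.9 0.8
   vertex 0.1 0.3 3.2
   vertex 0.8 2.0 1.9
  endloop
 endfacet
 facet normal -0.789 -0.133 -0.599
  outer loop
   vertex 0.8 3.8 1.5
   vertex 0.8 2.0 1.9
   vertex 0.1 0.3 3.2
  endloop
 endfacet
 facet normal -0.357 -0.033 -0.934
  outer loop
   vertex 0.8 3.8 1.5
   vertex 3.1 4.4 0.6
   vertex 2.9 0.9 0.8
  endloop
 endfacet
 facet normal -0.530 -0.184 -0.828
  outer loop
   vertex 0.8 3.8 1.5
   vertex 2.9 0.9 0.8
   vertex 0.8 2.0 1.9
  endloop
 endfacet
 facet normal 0.566 0.609 0.556
  outer loop
   vertex 2.7 2.4 3.2
   vertex 3.1 4.4 0.6
   vertex 1.2 2.7 4.4
  endloop
 endfacet
 facet normal 0.992 -0.050 0.114
  outer loop
   vertex 2.7 2.4 3.2
   vertex 2.9 0.9 0.8
   vertex 3.1 4.4 0.6
  endloop
 endfacet
 facet normal 0.449 -0.556 0.700
  outer loop
   vertex 2.7 2.4 3.2
   vertex 1.2 2.7 4.4
   vertex 0.1 0.3 3.2
  endloop
 endfacet
 facet normal 0.553 -0.685 0.474
  outer loop
   vertex 2.7 2.4 3.2
   vertex 0.1 0.3 3.2
   vertex 2.9 0.9 0.8
  endloop
 endfacet
 facet normal -0.899 0.225 0.375
  outer loop
   vertex 0.9 2.5 3.8
   vertex 0.1 0.3 3.2
   vertex 1.2 2.7 4.4
  endloop
 endfacet
 facet normal -0.937 0.286 0.202
  outer loop
   vertex 0.9 2.5 3.8
   vertex 0.8 3.8 1.5
   vertex 0.1 0.3 3.2
  endloop
 endfacet
 facet normal 0.177 0.863 0.474
  outer loop
   vertex 1.1 3.6 2.8
   vertex 1.2 2.7 4.4
   vertex 3.1 4.4 0.6
  endloop
 endfacet
 facet normal -0.178 0.966 0.190
  outer loop
   vertex 1.1 3.6 2.8
   vertex 3.1 4.4 0.6
   vertex 0.8 3.8 1.5
  endloop
 endfacet
 facet normal -0.860 0.420 0.290
  outer loop
   vertex 1.1 3.6 2.8
   vertex 0.9 2.5 3.8
   vertex 1.2 2.7 4.4
  endloop
 endfacet
 facet normal -0.878 0.400 0.264
  outer loop
   vertex 1.1 3.6 2.8
   vertex 0.8 3.8 1.5
   vertex 0.9 2.5 3.8
  endloop
 endfacet
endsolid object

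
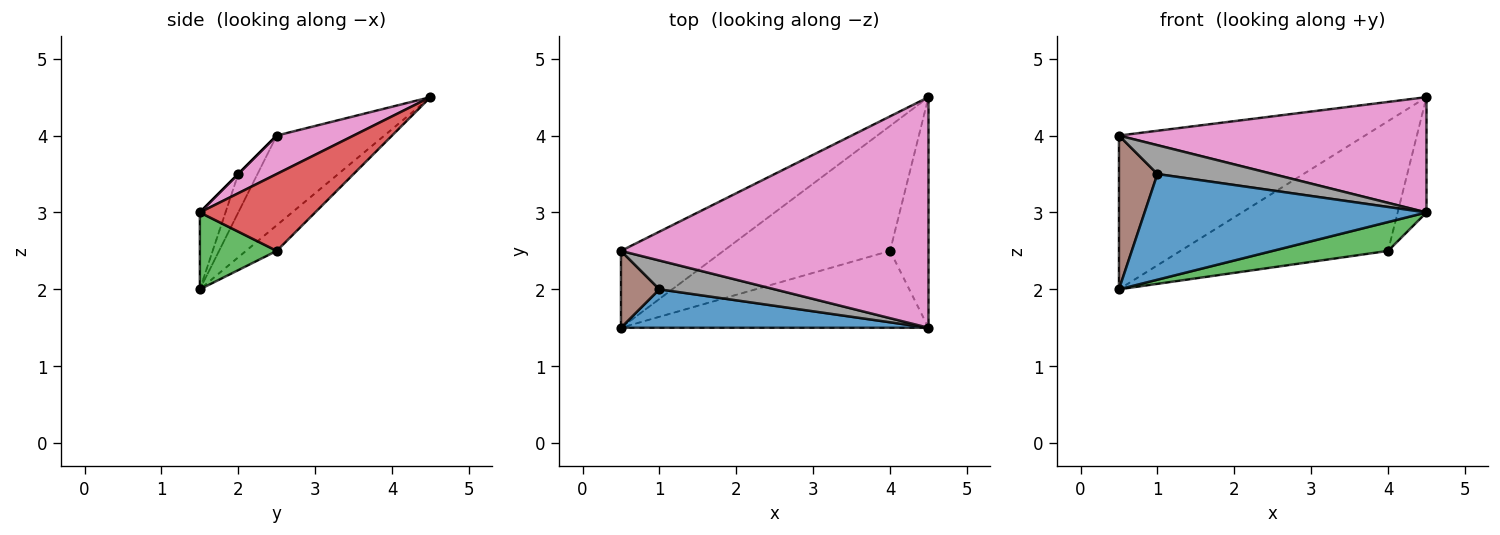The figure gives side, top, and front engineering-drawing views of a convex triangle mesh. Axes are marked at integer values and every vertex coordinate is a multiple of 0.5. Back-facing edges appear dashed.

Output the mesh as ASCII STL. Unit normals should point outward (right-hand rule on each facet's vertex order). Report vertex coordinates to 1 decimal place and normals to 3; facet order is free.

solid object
 facet normal -0.085 -0.936 0.341
  outer loop
   vertex 4.5 1.5 3.0
   vertex 1.0 2.0 3.5
   vertex 0.5 1.5 2.0
  endloop
 endfacet
 facet normal -0.106 0.716 -0.690
  outer loop
   vertex 4.0 2.5 2.5
   vertex 0.5 1.5 2.0
   vertex 4.5 4.5 4.5
  endloop
 endfacet
 facet normal 0.228 -0.342 -0.912
  outer loop
   vertex 4.0 2.5 2.5
   vertex 4.5 1.5 3.0
   vertex 0.5 1.5 2.0
  endloop
 endfacet
 facet normal 0.873 0.218 -0.436
  outer loop
   vertex 4.0 2.5 2.5
   vertex 4.5 4.5 4.5
   vertex 4.5 1.5 3.0
  endloop
 endfacet
 facet normal -0.364 0.833 -0.416
  outer loop
   vertex 0.5 2.5 4.0
   vertex 4.5 4.5 4.5
   vertex 0.5 1.5 2.0
  endloop
 endfacet
 facet normal -0.408 -0.816 0.408
  outer loop
   vertex 0.5 2.5 4.0
   vertex 0.5 1.5 2.0
   vertex 1.0 2.0 3.5
  endloop
 endfacet
 facet normal 0.111 -0.444 0.889
  outer loop
   vertex 0.5 2.5 4.0
   vertex 4.5 1.5 3.0
   vertex 4.5 4.5 4.5
  endloop
 endfacet
 facet normal 0.000 -0.707 0.707
  outer loop
   vertex 0.5 2.5 4.0
   vertex 1.0 2.0 3.5
   vertex 4.5 1.5 3.0
  endloop
 endfacet
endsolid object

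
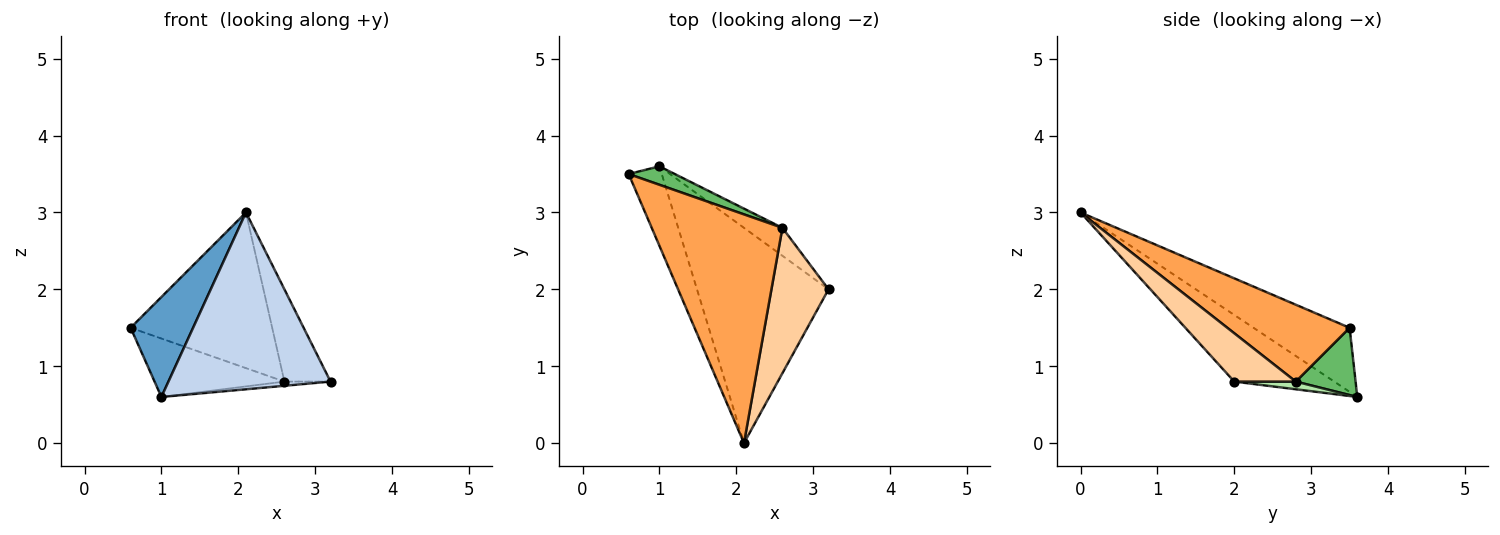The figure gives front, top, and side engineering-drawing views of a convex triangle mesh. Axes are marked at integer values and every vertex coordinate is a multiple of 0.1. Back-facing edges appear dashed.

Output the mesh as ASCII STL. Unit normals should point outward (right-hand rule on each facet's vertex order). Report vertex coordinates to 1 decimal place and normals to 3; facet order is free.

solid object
 facet normal -0.769 -0.500 -0.398
  outer loop
   vertex 1.0 3.6 0.6
   vertex 2.1 0.0 3.0
   vertex 0.6 3.5 1.5
  endloop
 endfacet
 facet normal -0.364 -0.591 -0.720
  outer loop
   vertex 1.0 3.6 0.6
   vertex 3.2 2.0 0.8
   vertex 2.1 0.0 3.0
  endloop
 endfacet
 facet normal 0.437 0.506 0.743
  outer loop
   vertex 2.6 2.8 0.8
   vertex 0.6 3.5 1.5
   vertex 2.1 0.0 3.0
  endloop
 endfacet
 facet normal 0.581 0.436 0.687
  outer loop
   vertex 2.6 2.8 0.8
   vertex 2.1 0.0 3.0
   vertex 3.2 2.0 0.8
  endloop
 endfacet
 facet normal 0.402 0.873 0.276
  outer loop
   vertex 2.6 2.8 0.8
   vertex 1.0 3.6 0.6
   vertex 0.6 3.5 1.5
  endloop
 endfacet
 facet normal 0.194 0.146 -0.970
  outer loop
   vertex 2.6 2.8 0.8
   vertex 3.2 2.0 0.8
   vertex 1.0 3.6 0.6
  endloop
 endfacet
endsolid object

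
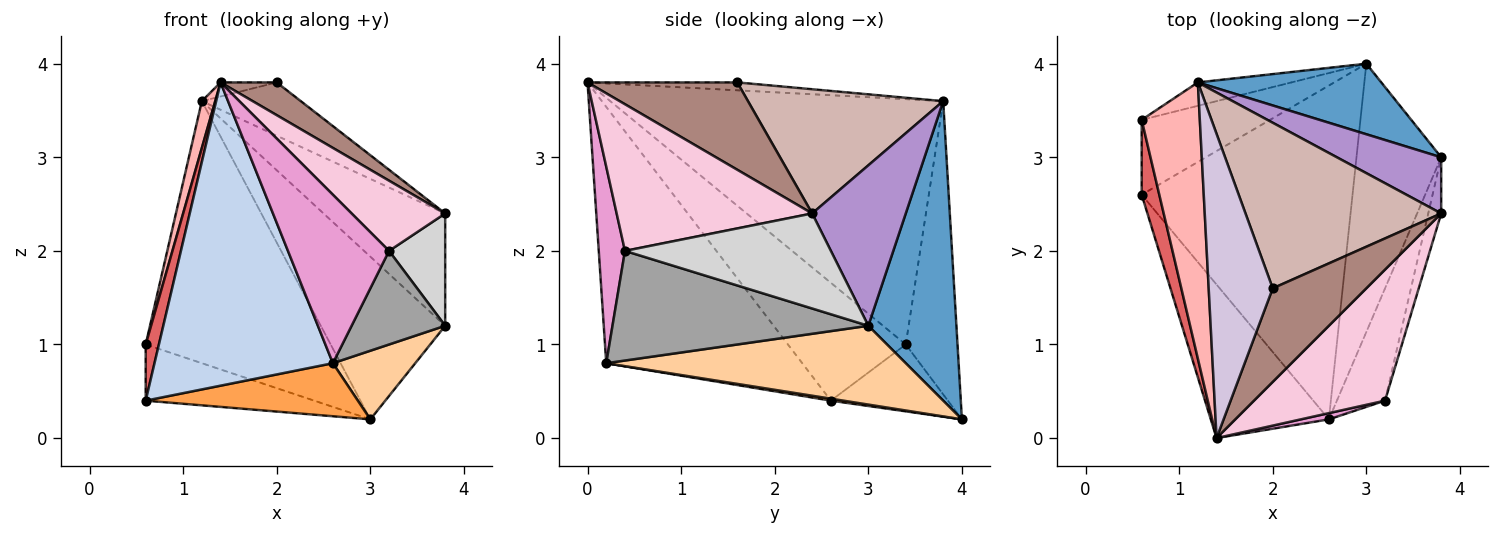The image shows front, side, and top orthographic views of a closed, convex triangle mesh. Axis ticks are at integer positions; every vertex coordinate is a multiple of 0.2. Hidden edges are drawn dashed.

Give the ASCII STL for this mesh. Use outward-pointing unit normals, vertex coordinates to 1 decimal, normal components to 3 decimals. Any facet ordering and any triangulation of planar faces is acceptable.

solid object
 facet normal 0.545 0.769 0.334
  outer loop
   vertex 1.2 3.8 3.6
   vertex 3.8 3.0 1.2
   vertex 3.0 4.0 0.2
  endloop
 endfacet
 facet normal -0.700 -0.637 -0.322
  outer loop
   vertex 2.6 0.2 0.8
   vertex 1.4 0.0 3.8
   vertex 0.6 2.6 0.4
  endloop
 endfacet
 facet normal 0.009 -0.157 -0.988
  outer loop
   vertex 2.6 0.2 0.8
   vertex 0.6 2.6 0.4
   vertex 3.0 4.0 0.2
  endloop
 endfacet
 facet normal 0.669 -0.184 -0.720
  outer loop
   vertex 2.6 0.2 0.8
   vertex 3.0 4.0 0.2
   vertex 3.8 3.0 1.2
  endloop
 endfacet
 facet normal -0.385 0.554 -0.738
  outer loop
   vertex 0.6 3.4 1.0
   vertex 3.0 4.0 0.2
   vertex 0.6 2.6 0.4
  endloop
 endfacet
 facet normal -0.268 0.959 -0.086
  outer loop
   vertex 0.6 3.4 1.0
   vertex 1.2 3.8 3.6
   vertex 3.0 4.0 0.2
  endloop
 endfacet
 facet normal -0.983 -0.110 0.147
  outer loop
   vertex 0.6 3.4 1.0
   vertex 0.6 2.6 0.4
   vertex 1.4 0.0 3.8
  endloop
 endfacet
 facet normal -0.972 -0.039 0.230
  outer loop
   vertex 0.6 3.4 1.0
   vertex 1.4 0.0 3.8
   vertex 1.2 3.8 3.6
  endloop
 endfacet
 facet normal 0.567 0.737 0.368
  outer loop
   vertex 3.8 2.4 2.4
   vertex 3.8 3.0 1.2
   vertex 1.2 3.8 3.6
  endloop
 endfacet
 facet normal -0.122 0.046 0.991
  outer loop
   vertex 2.0 1.6 3.8
   vertex 1.2 3.8 3.6
   vertex 1.4 0.0 3.8
  endloop
 endfacet
 facet normal 0.661 -0.248 0.708
  outer loop
   vertex 2.0 1.6 3.8
   vertex 1.4 0.0 3.8
   vertex 3.8 2.4 2.4
  endloop
 endfacet
 facet normal 0.517 0.262 0.815
  outer loop
   vertex 2.0 1.6 3.8
   vertex 3.8 2.4 2.4
   vertex 1.2 3.8 3.6
  endloop
 endfacet
 facet normal 0.251 -0.967 0.036
  outer loop
   vertex 3.2 0.4 2.0
   vertex 1.4 0.0 3.8
   vertex 2.6 0.2 0.8
  endloop
 endfacet
 facet normal 0.702 -0.336 0.628
  outer loop
   vertex 3.2 0.4 2.0
   vertex 3.8 2.4 2.4
   vertex 1.4 0.0 3.8
  endloop
 endfacet
 facet normal 0.868 -0.318 -0.381
  outer loop
   vertex 3.2 0.4 2.0
   vertex 2.6 0.2 0.8
   vertex 3.8 3.0 1.2
  endloop
 endfacet
 facet normal 0.957 -0.261 -0.130
  outer loop
   vertex 3.2 0.4 2.0
   vertex 3.8 3.0 1.2
   vertex 3.8 2.4 2.4
  endloop
 endfacet
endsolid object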